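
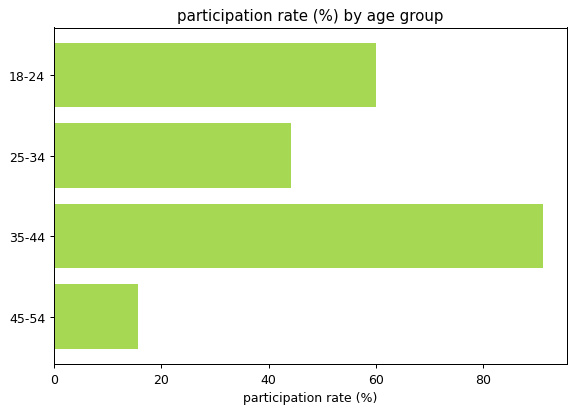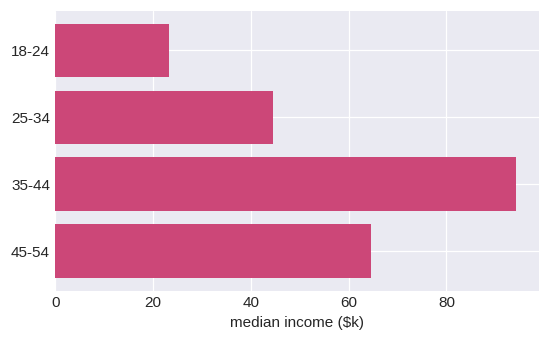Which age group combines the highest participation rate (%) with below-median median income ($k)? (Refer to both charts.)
18-24

Chart 2 median median income ($k) ≈ 50; below-median age groups: 18-24, 25-34. Among those, 18-24 has the highest participation rate (%) (≈ 60).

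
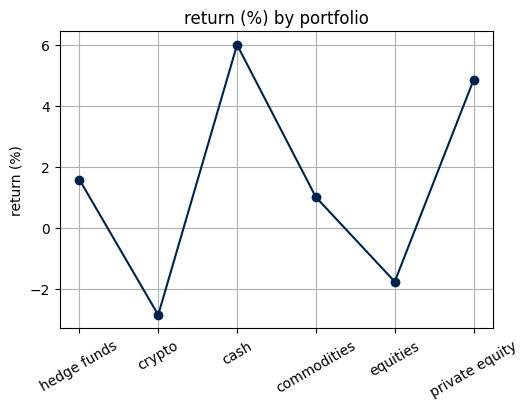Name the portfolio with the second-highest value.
private equity

Top 3: cash ≈ 6, private equity ≈ 5, hedge funds ≈ 2.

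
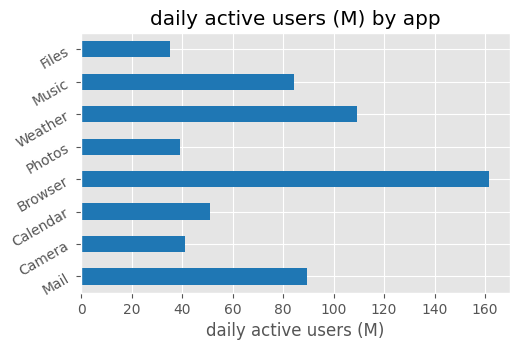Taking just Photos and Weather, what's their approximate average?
(40 + 100) / 2 ≈ 70.

≈ 70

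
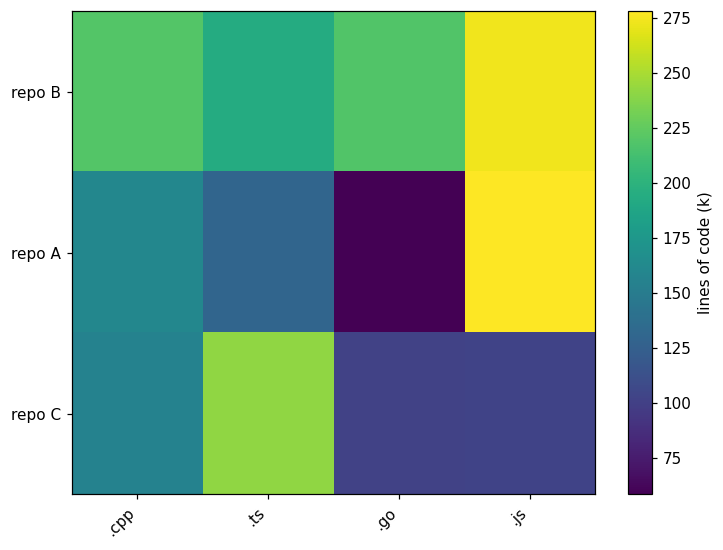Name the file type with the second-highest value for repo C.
Top 3 for repo C: .ts ≈ 240, .cpp ≈ 160, .js ≈ 100.

.cpp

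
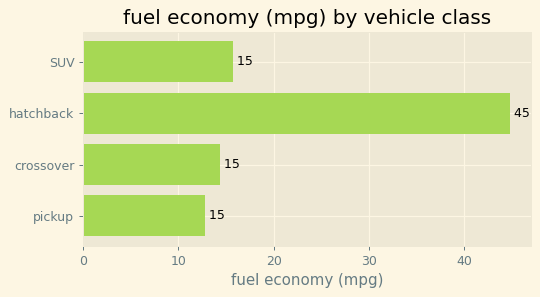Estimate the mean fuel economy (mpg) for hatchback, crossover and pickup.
(45 + 15 + 15) / 3 ≈ 25.

≈ 25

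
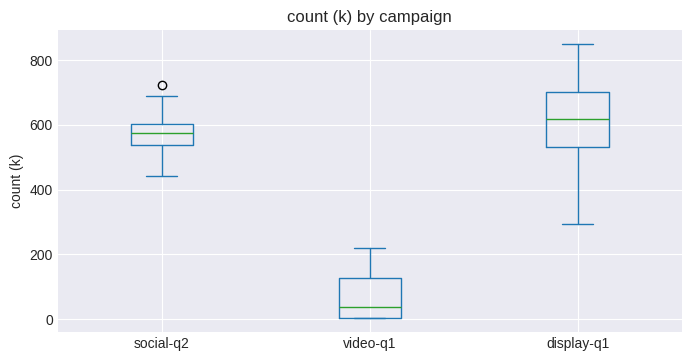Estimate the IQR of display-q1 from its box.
Q3 ≈ 700, Q1 ≈ 550; IQR ≈ 150.

≈ 150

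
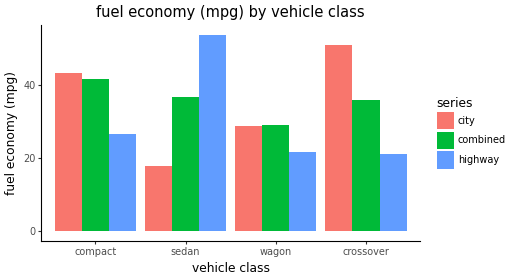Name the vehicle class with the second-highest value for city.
compact

Top 3 for city: crossover ≈ 50, compact ≈ 45, wagon ≈ 30.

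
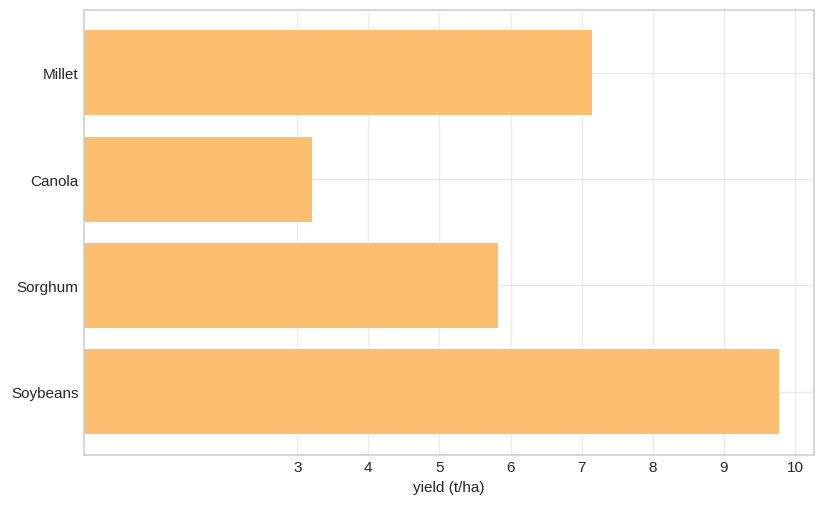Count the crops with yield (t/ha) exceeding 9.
Above 9: Soybeans.

1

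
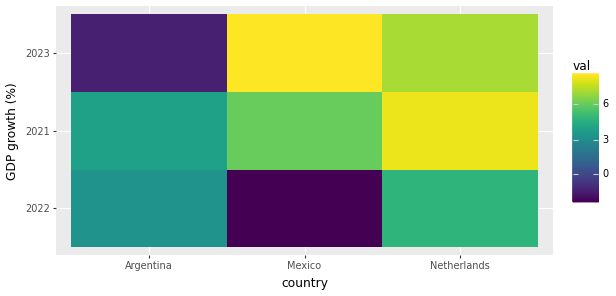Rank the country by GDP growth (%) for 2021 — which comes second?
Mexico

Top 3 for 2021: Netherlands ≈ 8, Mexico ≈ 6, Argentina ≈ 4.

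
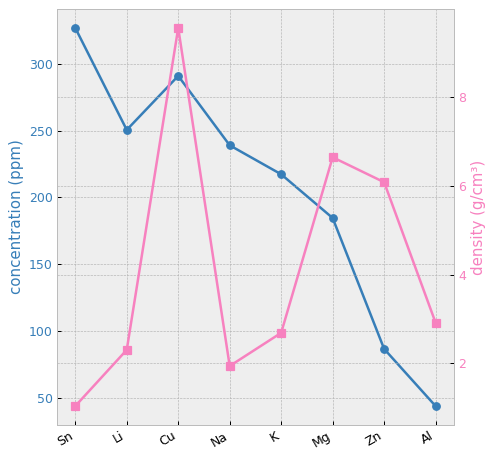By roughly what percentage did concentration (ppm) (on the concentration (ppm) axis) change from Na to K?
Na ≈ 250, K ≈ 225; (225 − 250) / 250 ≈ -10%.

≈ -10%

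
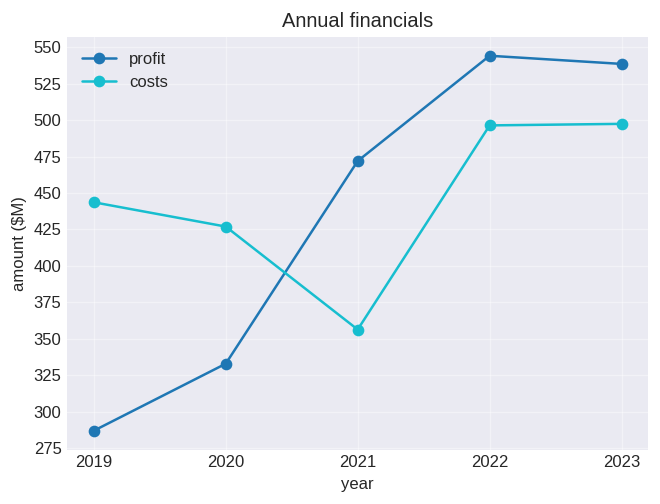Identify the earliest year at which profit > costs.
2021

2020: profit ≈ 325 vs costs ≈ 425 (not yet); 2021: profit ≈ 475 vs costs ≈ 350 (first crossover).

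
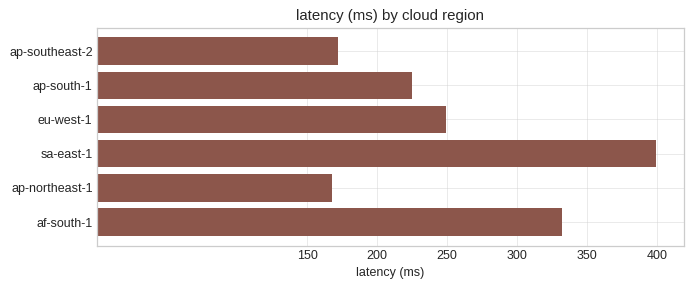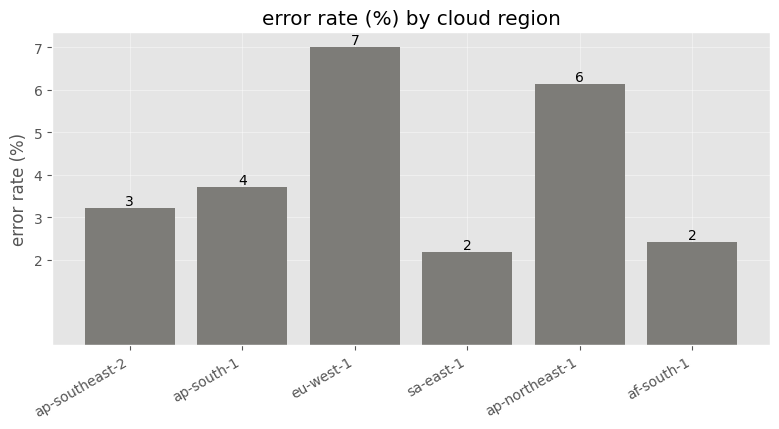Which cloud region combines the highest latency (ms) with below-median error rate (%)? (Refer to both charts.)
sa-east-1

Chart 2 median error rate (%) ≈ 3; below-median cloud regions: ap-southeast-2, sa-east-1, af-south-1. Among those, sa-east-1 has the highest latency (ms) (≈ 400).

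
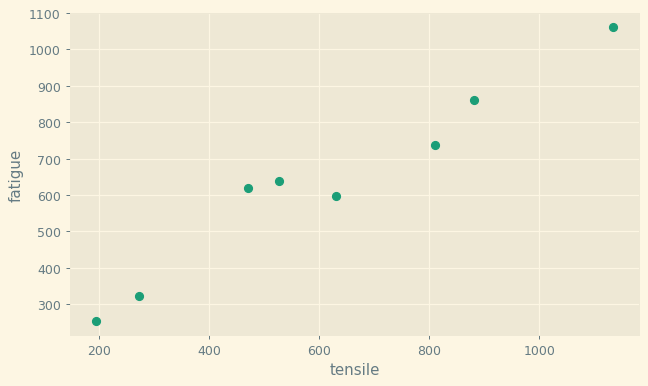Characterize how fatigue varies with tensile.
Points are positively correlated; strong (|r| ≈ 1.0).

positive, strong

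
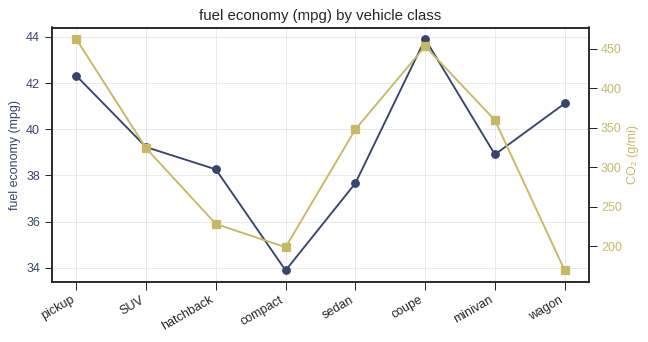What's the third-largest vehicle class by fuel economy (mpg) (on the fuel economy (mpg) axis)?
wagon

Top 4 (on the fuel economy (mpg) axis): coupe ≈ 44, pickup ≈ 42, wagon ≈ 41, SUV ≈ 39.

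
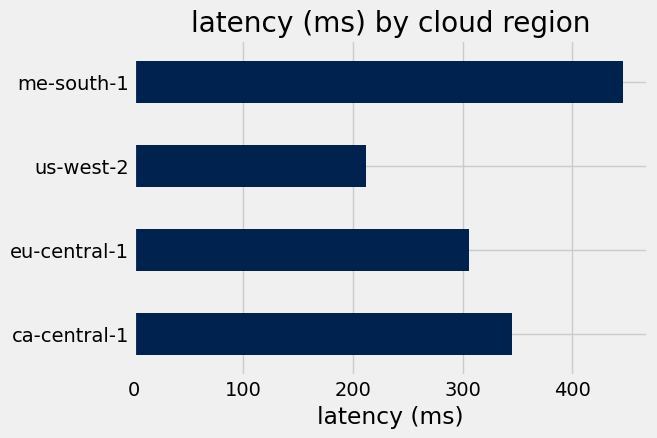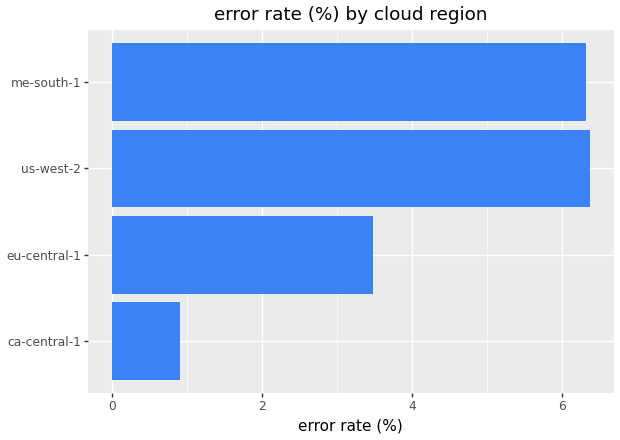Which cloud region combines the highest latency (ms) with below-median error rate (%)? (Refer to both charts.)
Chart 2 median error rate (%) ≈ 5; below-median cloud regions: ca-central-1, eu-central-1. Among those, ca-central-1 has the highest latency (ms) (≈ 350).

ca-central-1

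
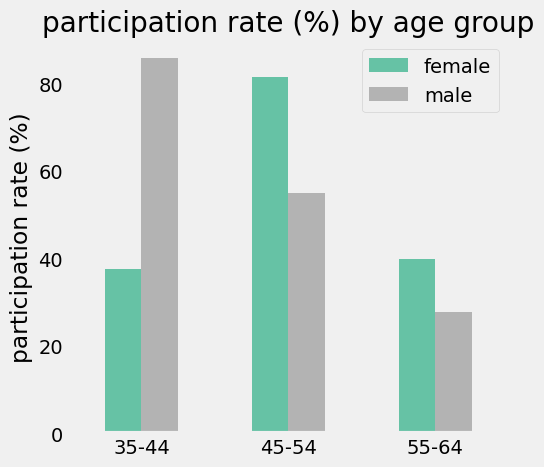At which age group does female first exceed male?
35-44: female ≈ 40 vs male ≈ 90 (not yet); 45-54: female ≈ 80 vs male ≈ 50 (first crossover).

45-54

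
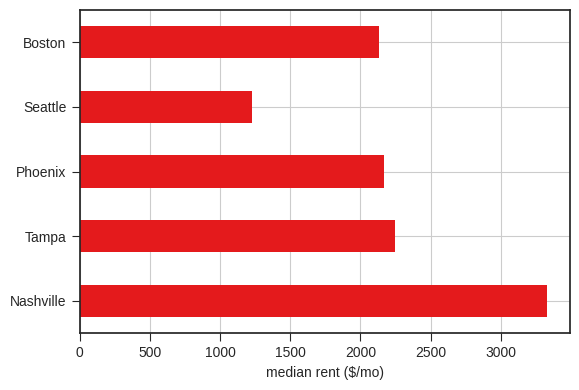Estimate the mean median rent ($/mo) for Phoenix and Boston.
≈ 2000

(2000 + 2000) / 2 ≈ 2000.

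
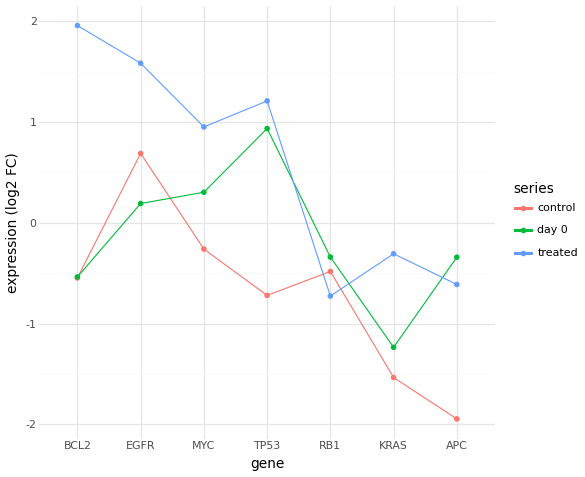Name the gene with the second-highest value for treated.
EGFR

Top 3 for treated: BCL2 ≈ 2.0, EGFR ≈ 1.5, TP53 ≈ 1.0.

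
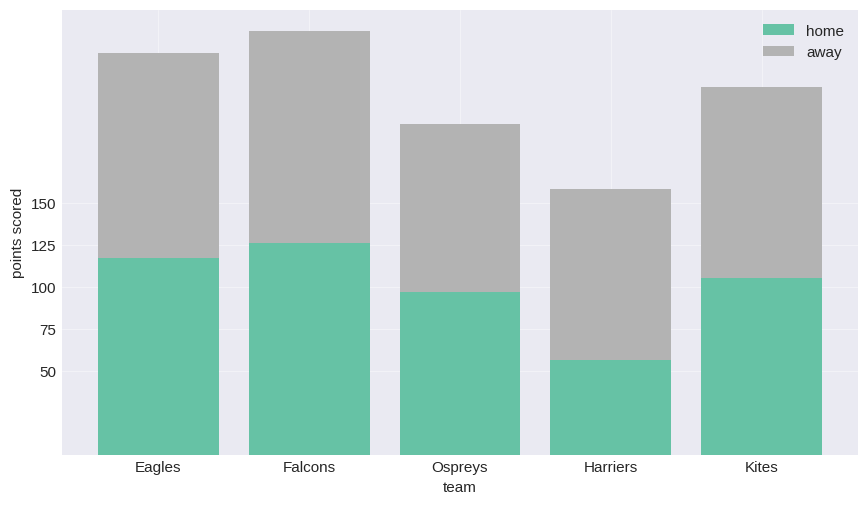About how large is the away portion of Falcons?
≈ 125

away top ≈ 250, bottom ≈ 125; segment ≈ 125.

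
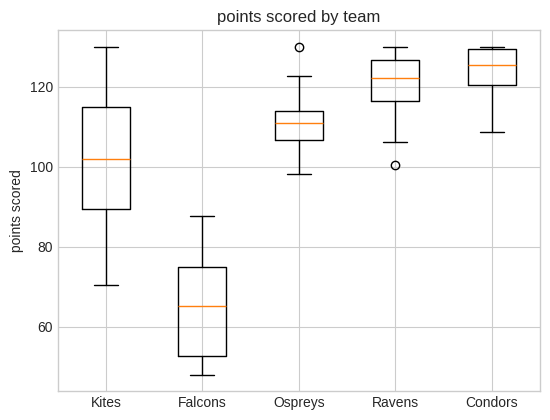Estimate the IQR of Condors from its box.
Q3 ≈ 130, Q1 ≈ 120; IQR ≈ 10.

≈ 10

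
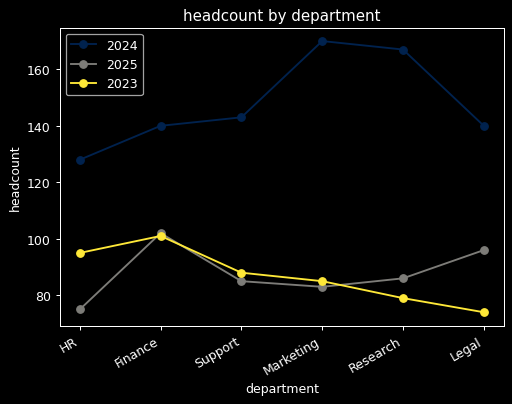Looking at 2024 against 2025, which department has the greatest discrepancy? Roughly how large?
Marketing, ≈ 90

Marketing: 2024 ≈ 170, 2025 ≈ 80 → gap ≈ 90. Next-largest (Research) is only ≈ 80.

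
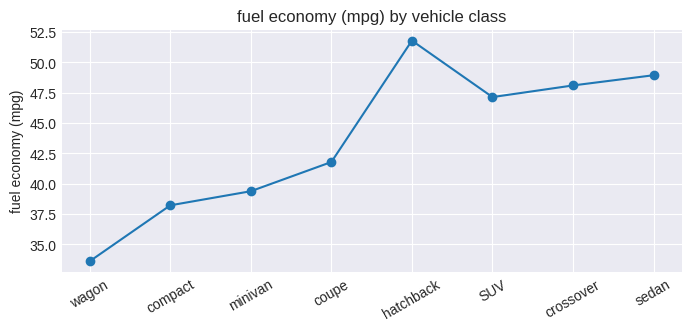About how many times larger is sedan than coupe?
≈ 1.14×

sedan ≈ 48, coupe ≈ 42; 48/42 ≈ 1.14.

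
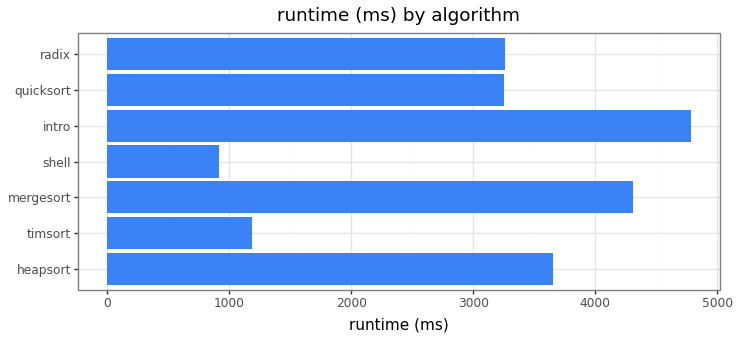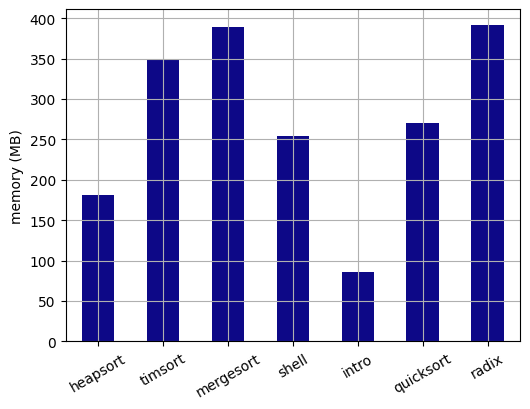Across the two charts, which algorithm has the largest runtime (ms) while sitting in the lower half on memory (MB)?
Chart 2 median memory (MB) ≈ 250; below-median algorithms: heapsort, shell, intro. Among those, intro has the highest runtime (ms) (≈ 5000).

intro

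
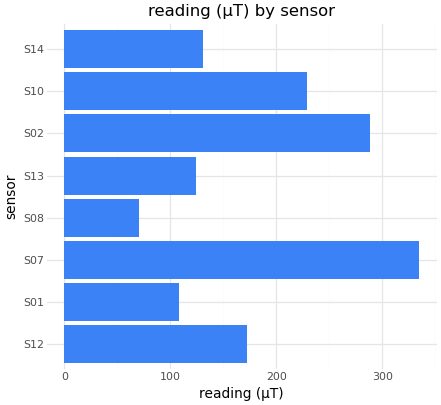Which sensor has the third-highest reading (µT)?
Top 4: S07 ≈ 350, S02 ≈ 300, S10 ≈ 250, S12 ≈ 150.

S10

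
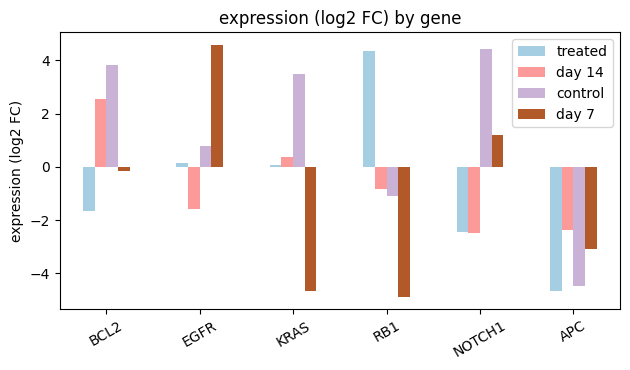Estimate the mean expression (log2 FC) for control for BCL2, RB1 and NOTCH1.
(4 + -1 + 4) / 3 ≈ 2.

≈ 2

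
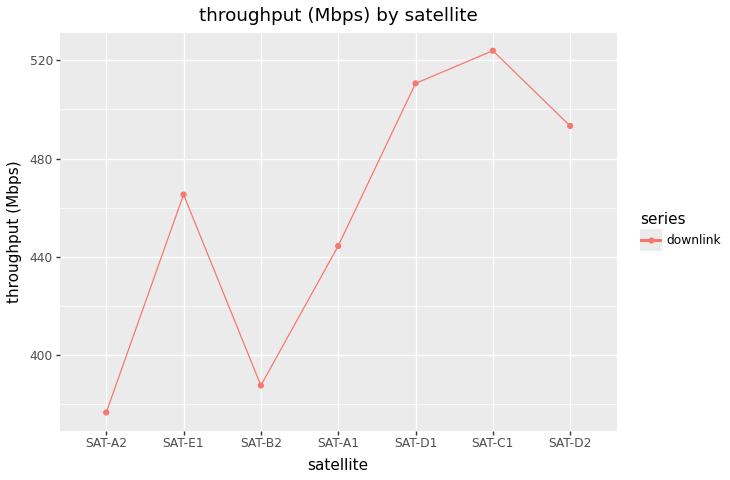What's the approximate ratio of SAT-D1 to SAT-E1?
SAT-D1 ≈ 520, SAT-E1 ≈ 460; 520/460 ≈ 1.13.

≈ 1.13×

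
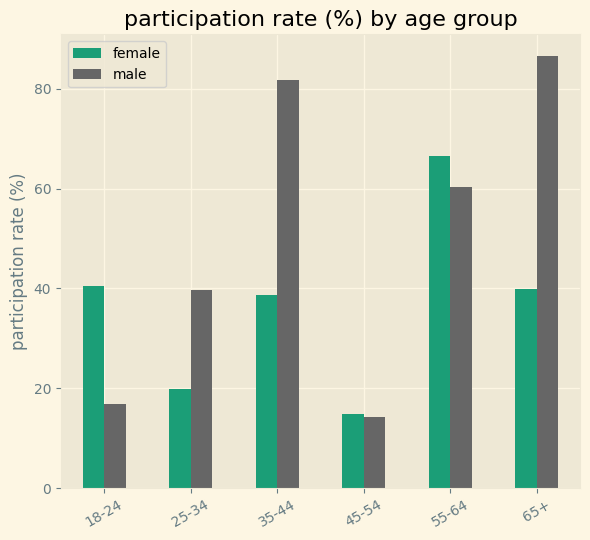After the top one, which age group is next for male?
35-44

Top 3 for male: 65+ ≈ 90, 35-44 ≈ 80, 55-64 ≈ 60.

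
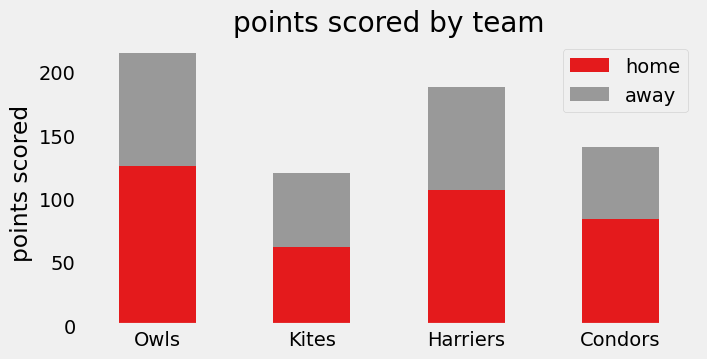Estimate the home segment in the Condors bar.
home top ≈ 80, bottom ≈ 0; segment ≈ 80.

≈ 80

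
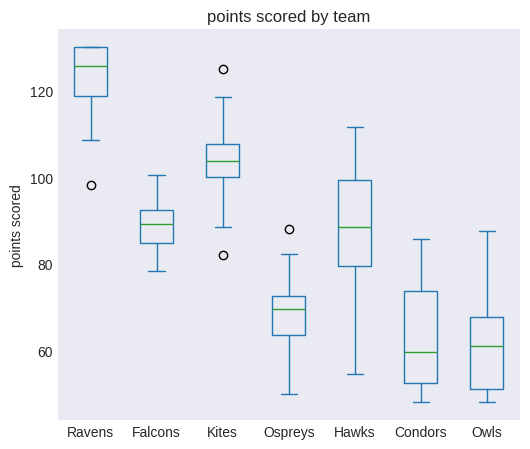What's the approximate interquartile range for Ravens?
Q3 ≈ 130, Q1 ≈ 120; IQR ≈ 10.

≈ 10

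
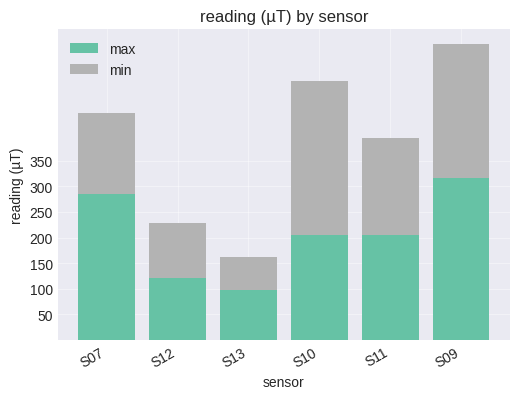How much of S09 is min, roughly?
≈ 300

min top ≈ 600, bottom ≈ 300; segment ≈ 300.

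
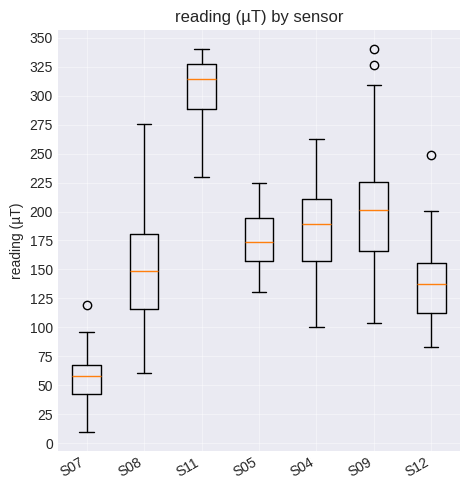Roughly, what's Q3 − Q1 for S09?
≈ 50

Q3 ≈ 225, Q1 ≈ 175; IQR ≈ 50.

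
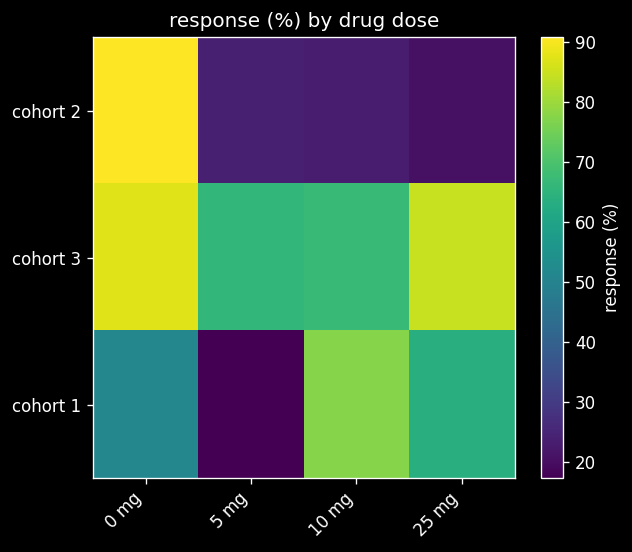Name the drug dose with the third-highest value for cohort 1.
Top 4 for cohort 1: 10 mg ≈ 80, 25 mg ≈ 60, 0 mg ≈ 50, 5 mg ≈ 20.

0 mg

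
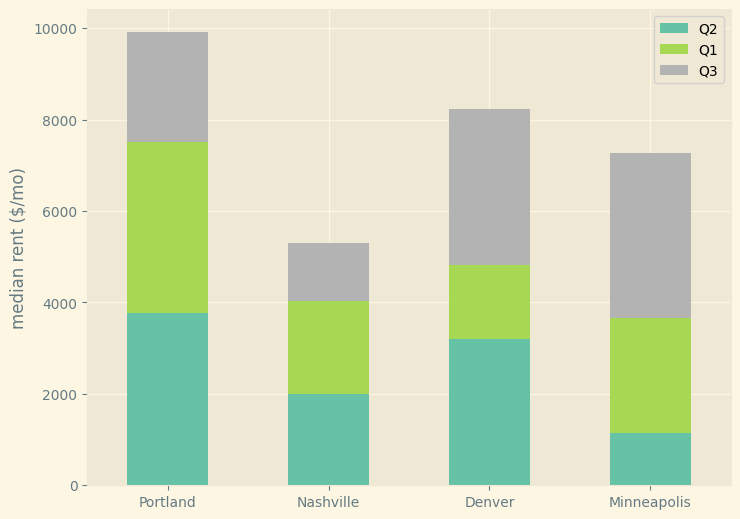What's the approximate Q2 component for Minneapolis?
Q2 top ≈ 1000, bottom ≈ 0; segment ≈ 1000.

≈ 1000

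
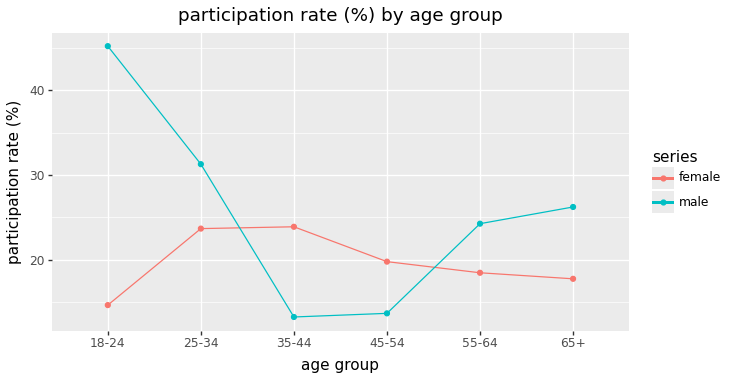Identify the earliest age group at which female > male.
35-44

25-34: female ≈ 25 vs male ≈ 30 (not yet); 35-44: female ≈ 25 vs male ≈ 15 (first crossover).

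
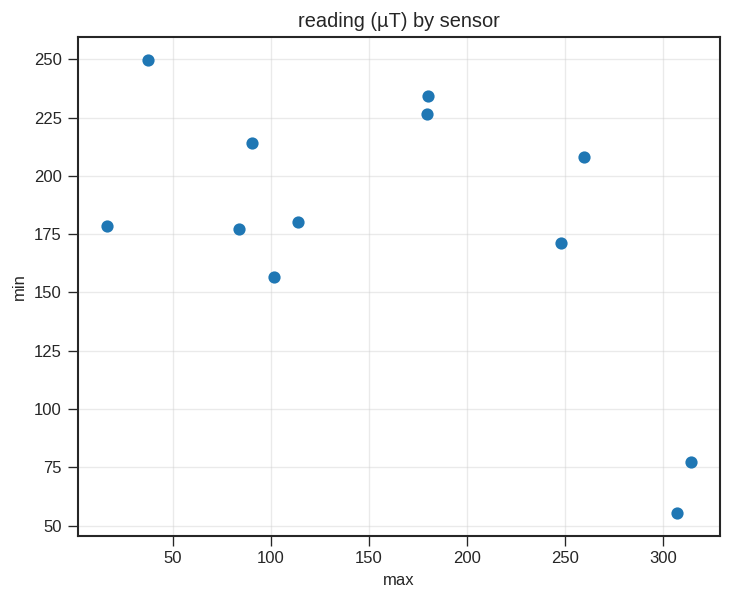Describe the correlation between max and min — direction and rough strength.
negative, moderate

Points are negatively correlated; moderate (|r| ≈ 0.6).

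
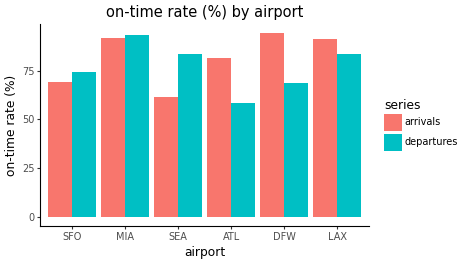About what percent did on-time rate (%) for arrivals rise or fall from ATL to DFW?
≈ +12.5%

ATL ≈ 80, DFW ≈ 90; (90 − 80) / 80 ≈ +12.5%.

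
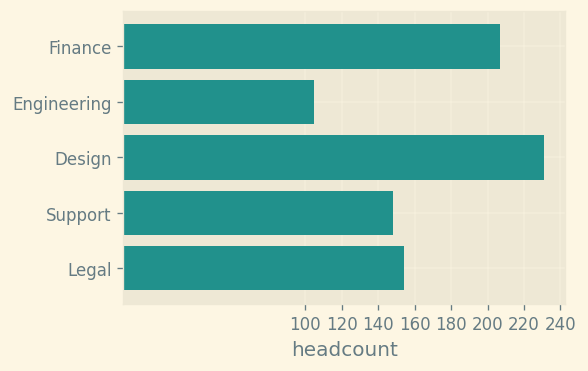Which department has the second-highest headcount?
Top 3: Design ≈ 240, Finance ≈ 200, Legal ≈ 160.

Finance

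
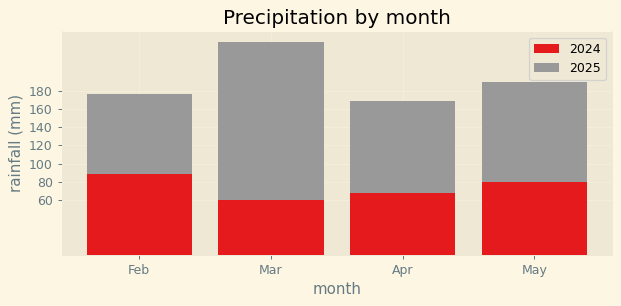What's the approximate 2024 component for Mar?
2024 top ≈ 60, bottom ≈ 0; segment ≈ 60.

≈ 60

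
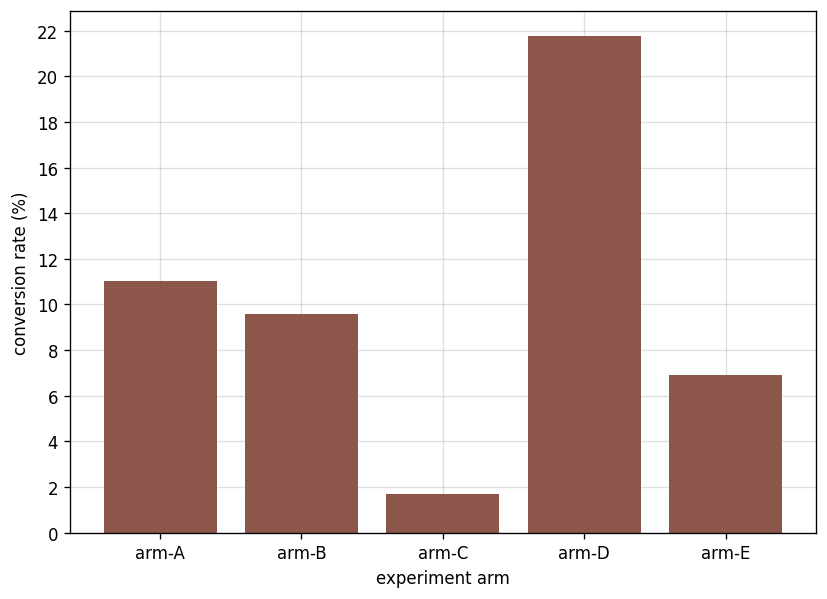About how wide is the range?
Max arm-D ≈ 22, min arm-C ≈ 2; range ≈ 20.

≈ 20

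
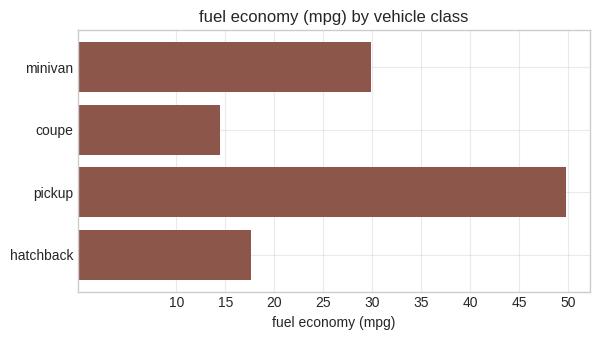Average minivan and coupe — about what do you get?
(30 + 15) / 2 ≈ 22.

≈ 22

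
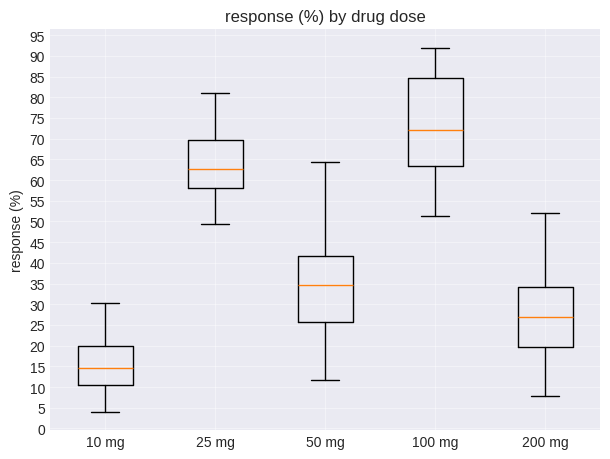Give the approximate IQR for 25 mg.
≈ 10

Q3 ≈ 70, Q1 ≈ 60; IQR ≈ 10.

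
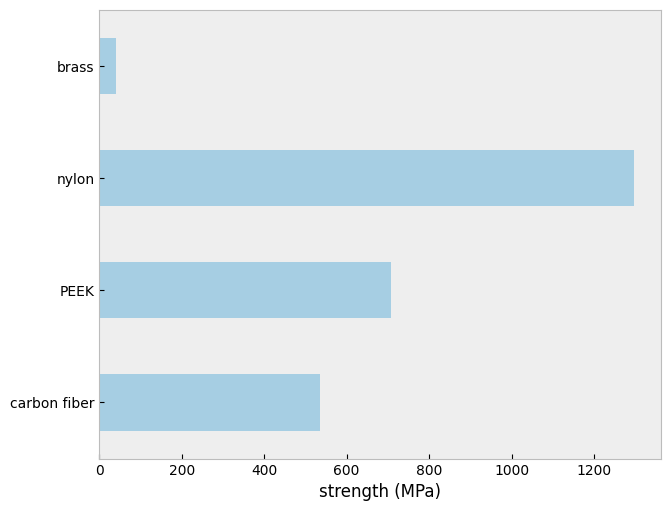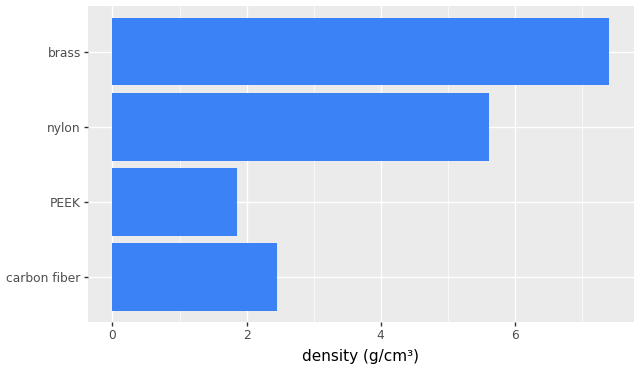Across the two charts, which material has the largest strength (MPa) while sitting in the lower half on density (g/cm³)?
PEEK

Chart 2 median density (g/cm³) ≈ 4; below-median materials: carbon fiber, PEEK. Among those, PEEK has the highest strength (MPa) (≈ 800).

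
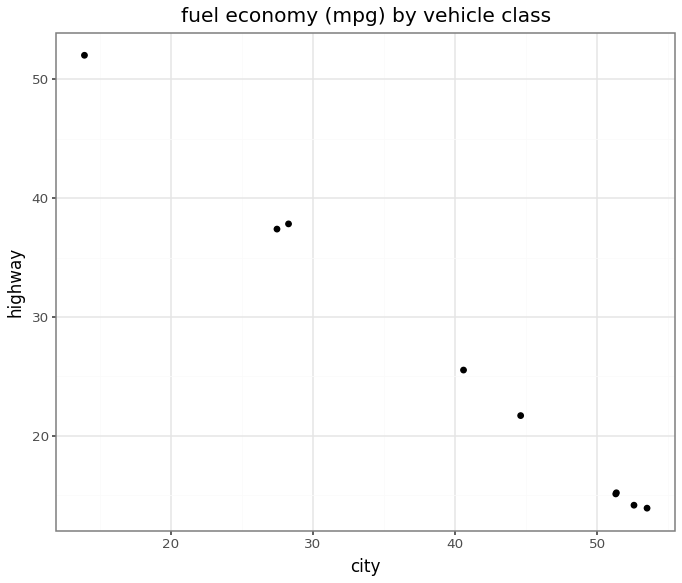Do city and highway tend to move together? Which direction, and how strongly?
Points are negatively correlated; strong (|r| ≈ 1.0).

negative, strong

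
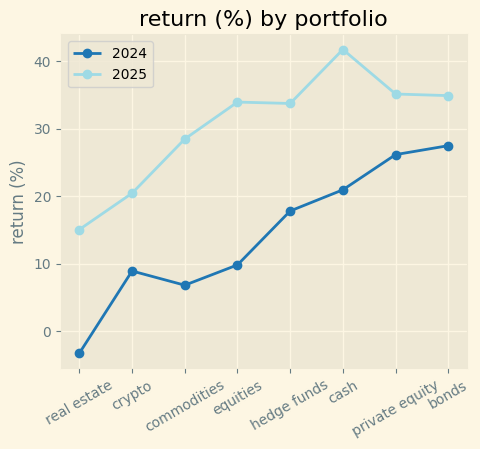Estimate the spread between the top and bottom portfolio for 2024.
≈ 35

Max bonds ≈ 30, min real estate ≈ -5; range ≈ 35.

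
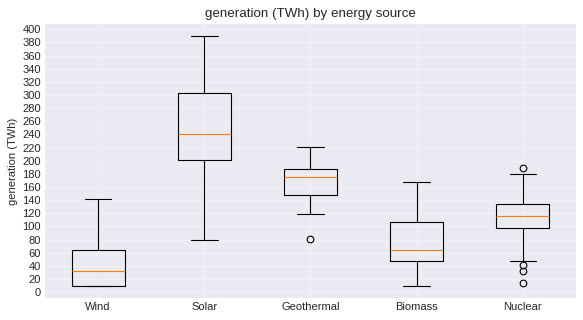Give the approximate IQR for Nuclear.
≈ 40

Q3 ≈ 140, Q1 ≈ 100; IQR ≈ 40.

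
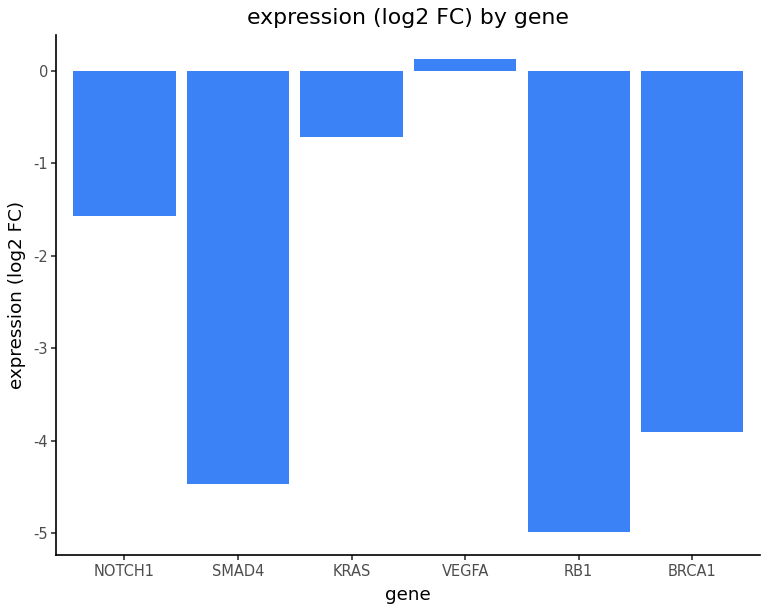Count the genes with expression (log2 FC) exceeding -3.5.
Above -3.5: NOTCH1, KRAS, VEGFA.

3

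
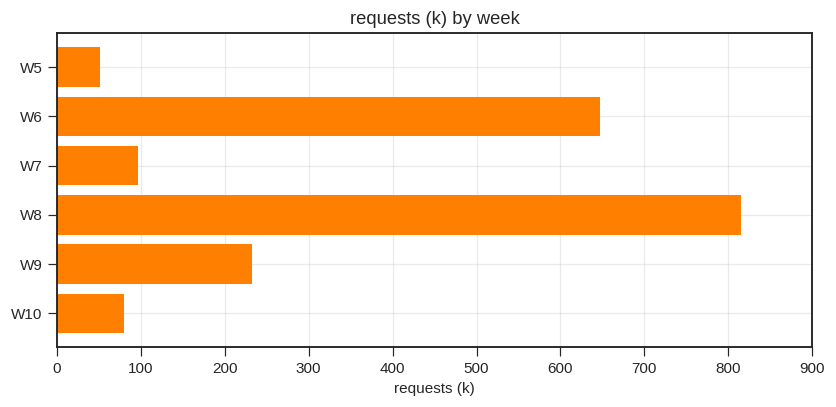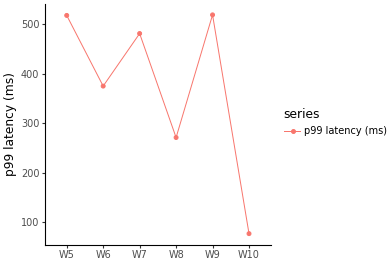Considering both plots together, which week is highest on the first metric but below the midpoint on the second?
W8

Chart 2 median p99 latency (ms) ≈ 450; below-median weeks: W6, W8, W10. Among those, W8 has the highest requests (k) (≈ 800).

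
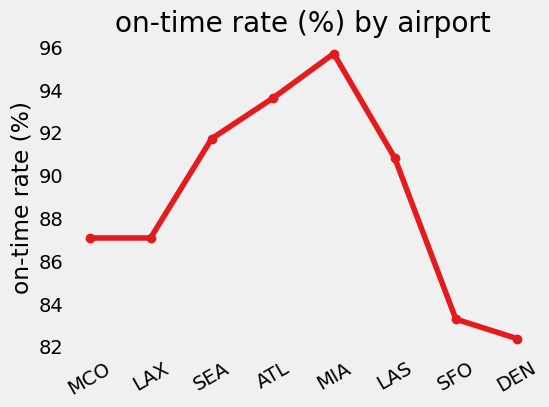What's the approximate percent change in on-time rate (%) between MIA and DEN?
≈ -14.6%

MIA ≈ 96, DEN ≈ 82; (82 − 96) / 96 ≈ -14.6%.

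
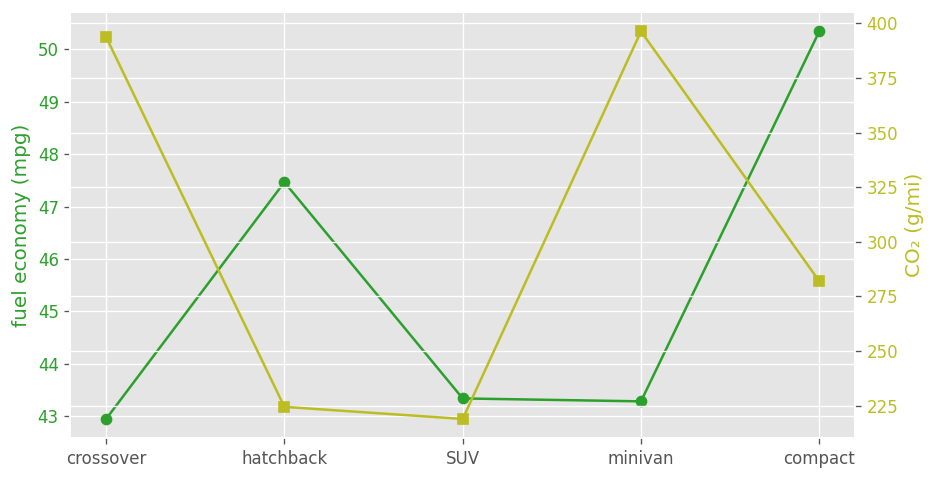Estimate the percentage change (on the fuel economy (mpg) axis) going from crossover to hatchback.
≈ +9.3%

crossover ≈ 43, hatchback ≈ 47; (47 − 43) / 43 ≈ +9.3%.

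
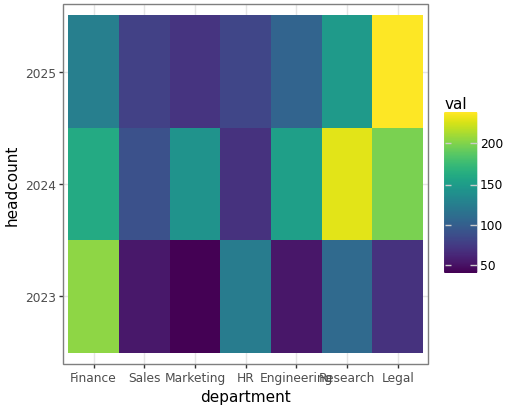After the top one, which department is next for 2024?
Legal

Top 3 for 2024: Research ≈ 240, Legal ≈ 200, Finance ≈ 160.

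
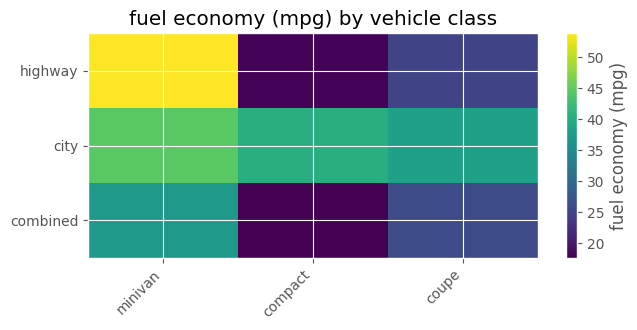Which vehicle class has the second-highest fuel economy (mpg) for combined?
coupe

Top 3 for combined: minivan ≈ 35, coupe ≈ 25, compact ≈ 20.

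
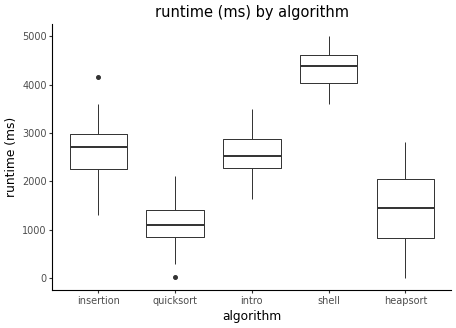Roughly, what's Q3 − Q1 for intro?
Q3 ≈ 3000, Q1 ≈ 2500; IQR ≈ 500.

≈ 500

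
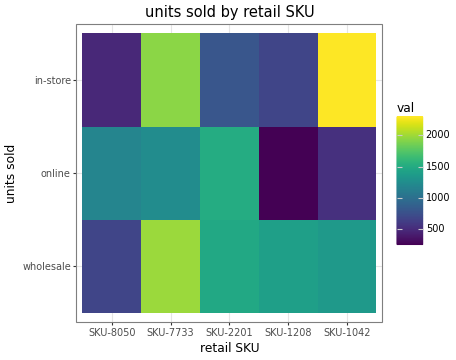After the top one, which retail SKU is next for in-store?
Top 3 for in-store: SKU-1042 ≈ 2200, SKU-7733 ≈ 2000, SKU-2201 ≈ 800.

SKU-7733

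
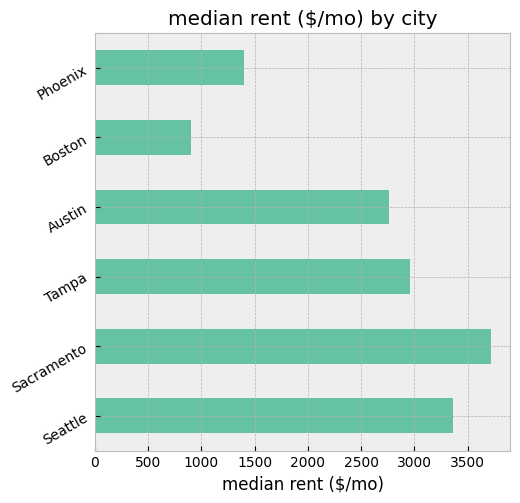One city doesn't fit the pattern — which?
Boston

Boston ≈ 1000; the rest sit between ≈ 1500 and ≈ 3500.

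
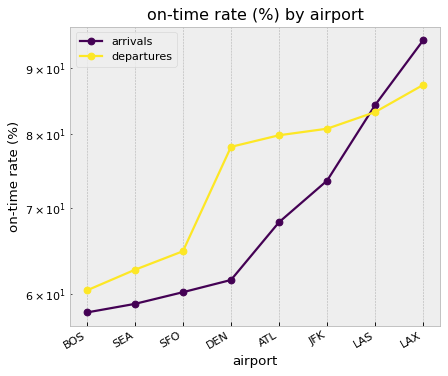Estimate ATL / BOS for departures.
ATL ≈ 80, BOS ≈ 60; 80/60 ≈ 1.33.

≈ 1.33×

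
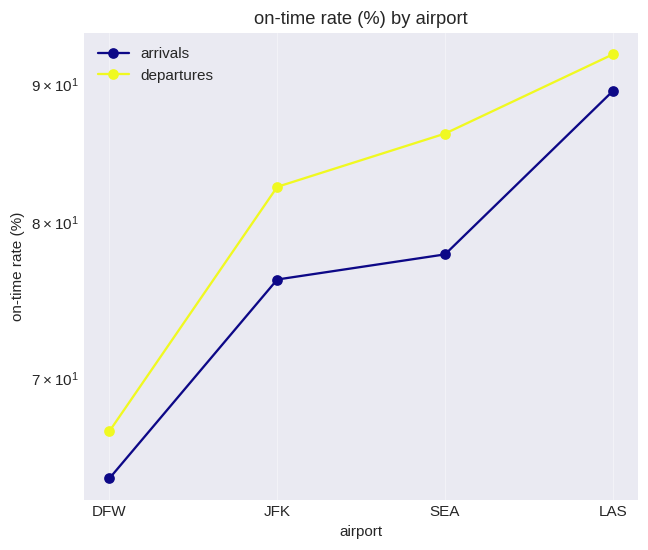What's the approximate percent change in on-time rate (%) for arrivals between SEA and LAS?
≈ +12.5%

SEA ≈ 80, LAS ≈ 90; (90 − 80) / 80 ≈ +12.5%.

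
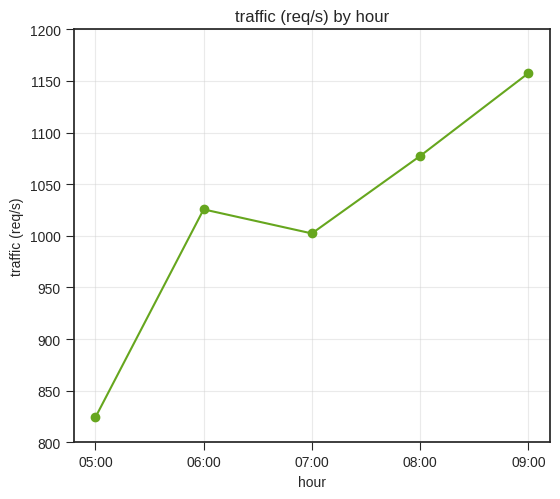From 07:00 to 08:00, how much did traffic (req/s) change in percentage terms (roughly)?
07:00 ≈ 1000, 08:00 ≈ 1100; (1100 − 1000) / 1000 ≈ +10%.

≈ +10%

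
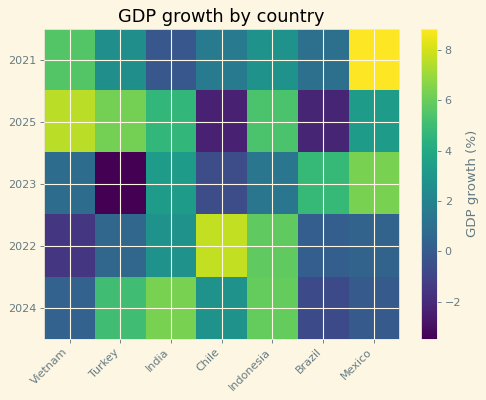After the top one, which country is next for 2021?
Top 3 for 2021: Mexico ≈ 8, Vietnam ≈ 6, Indonesia ≈ 2.

Vietnam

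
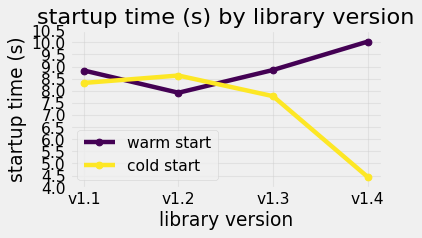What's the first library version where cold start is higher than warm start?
v1.1: cold start ≈ 8.5 vs warm start ≈ 9.0 (not yet); v1.2: cold start ≈ 8.5 vs warm start ≈ 8.0 (first crossover).

v1.2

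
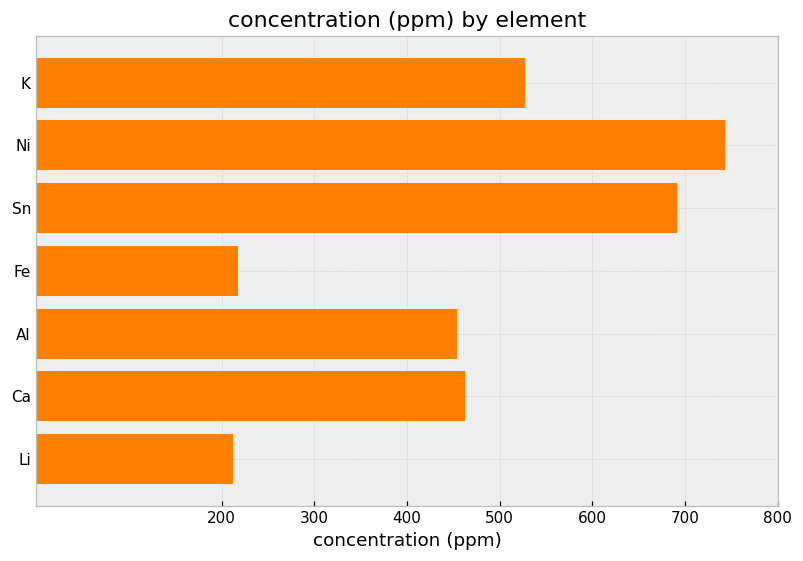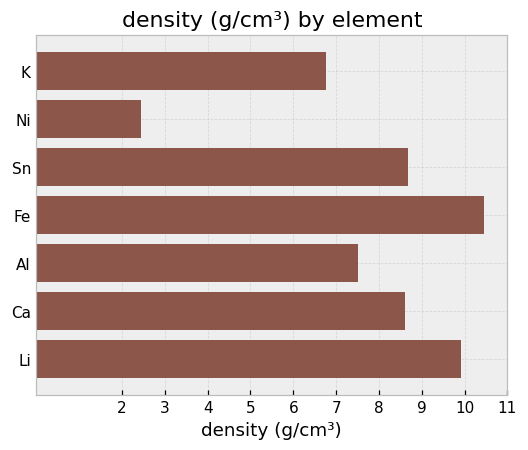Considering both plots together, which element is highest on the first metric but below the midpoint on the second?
Ni

Chart 2 median density (g/cm³) ≈ 9; below-median elements: K, Ni, Al. Among those, Ni has the highest concentration (ppm) (≈ 700).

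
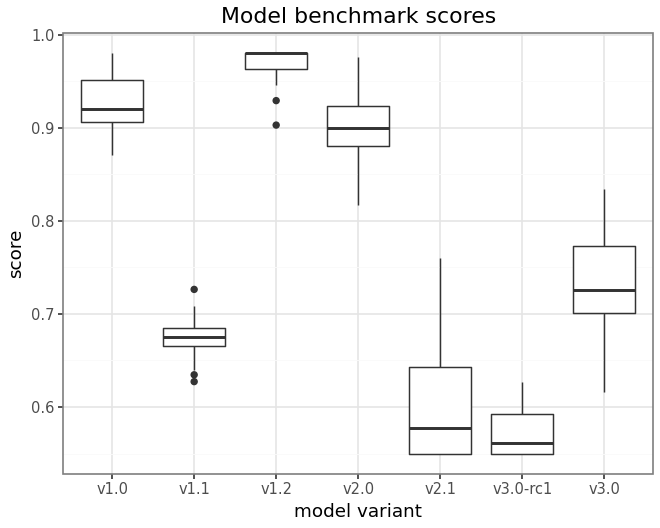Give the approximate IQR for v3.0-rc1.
Q3 ≈ 0.60, Q1 ≈ 0.55; IQR ≈ 0.05.

≈ 0.05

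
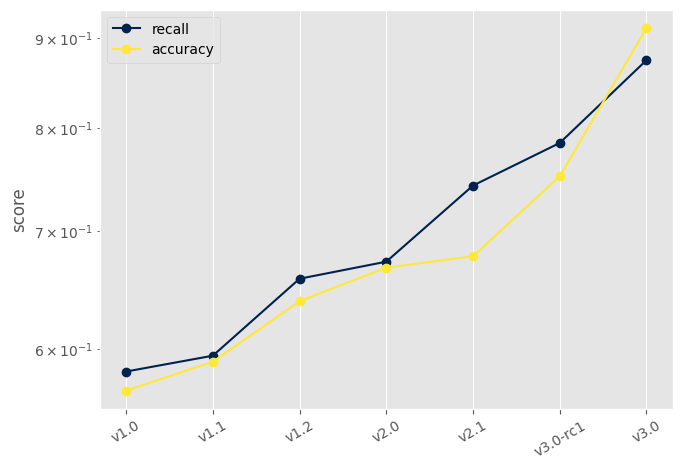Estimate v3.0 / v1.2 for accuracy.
v3.0 ≈ 0.90, v1.2 ≈ 0.65; 0.90/0.65 ≈ 1.38.

≈ 1.38×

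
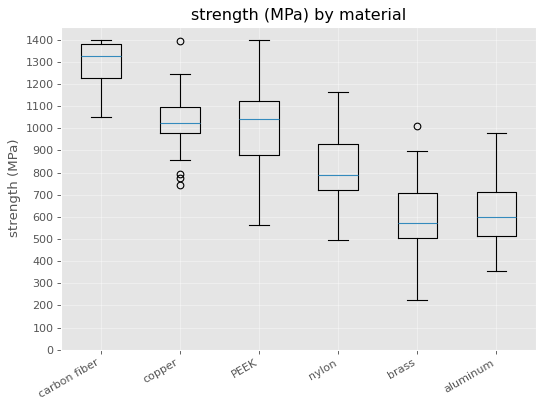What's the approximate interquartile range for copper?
Q3 ≈ 1100, Q1 ≈ 1000; IQR ≈ 100.

≈ 100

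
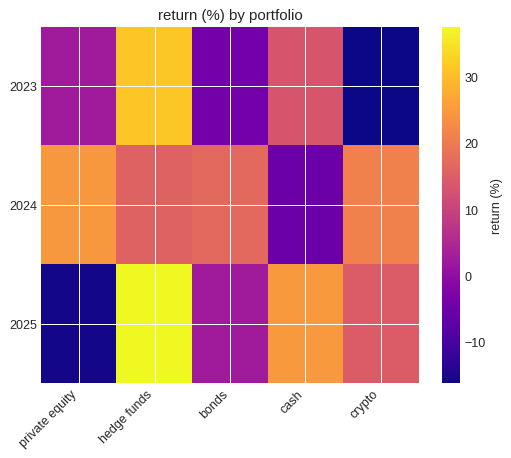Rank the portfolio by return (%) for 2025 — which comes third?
crypto

Top 4 for 2025: hedge funds ≈ 40, cash ≈ 25, crypto ≈ 15, bonds ≈ 5.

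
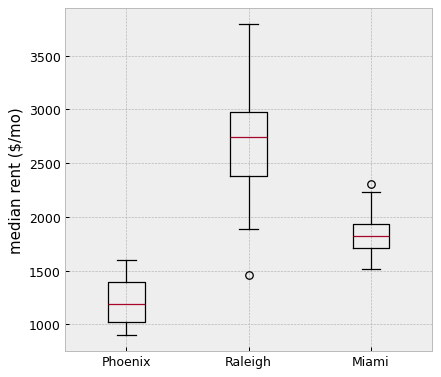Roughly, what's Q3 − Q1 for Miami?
≈ 200

Q3 ≈ 2000, Q1 ≈ 1800; IQR ≈ 200.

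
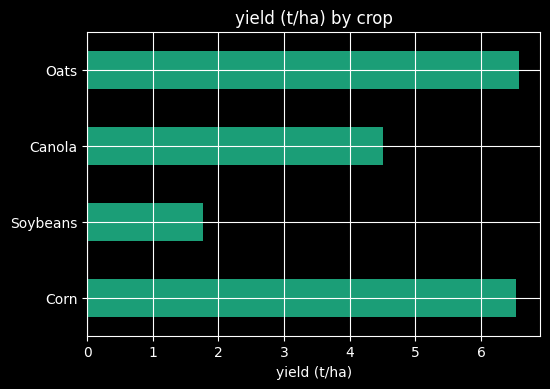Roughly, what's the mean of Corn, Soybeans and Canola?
≈ 5

(7 + 2 + 5) / 3 ≈ 5.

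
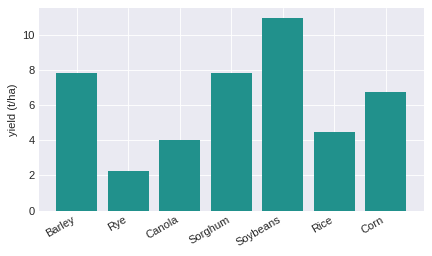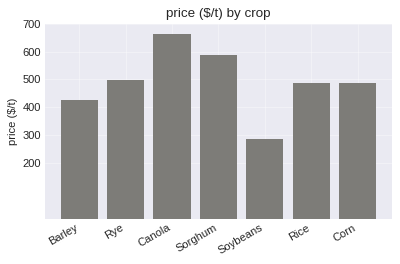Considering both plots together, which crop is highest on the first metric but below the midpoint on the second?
Chart 2 median price ($/t) ≈ 500; below-median crops: Barley, Soybeans, Rice. Among those, Soybeans has the highest yield (t/ha) (≈ 10).

Soybeans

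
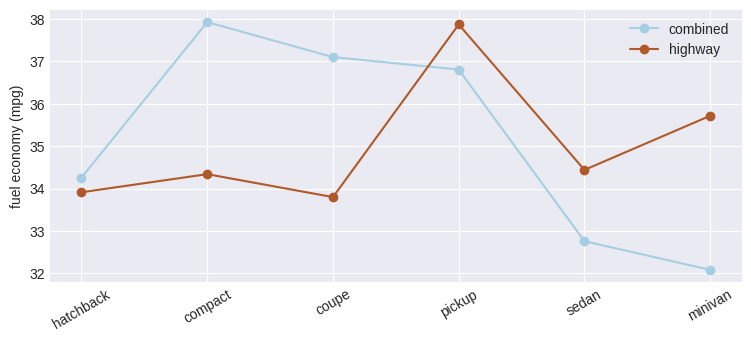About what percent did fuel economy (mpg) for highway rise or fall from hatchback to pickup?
≈ +11.8%

hatchback ≈ 34.0, pickup ≈ 38.0; (38.0 − 34.0) / 34.0 ≈ +11.8%.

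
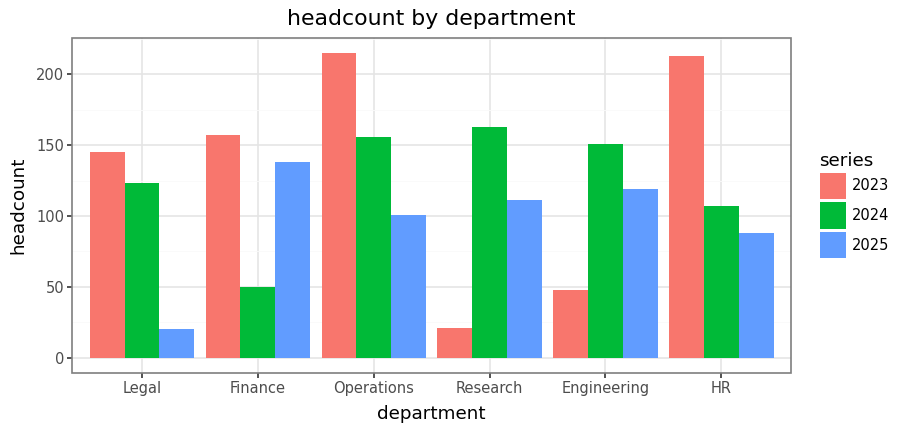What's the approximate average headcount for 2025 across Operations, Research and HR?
(100 + 120 + 80) / 3 ≈ 100.

≈ 100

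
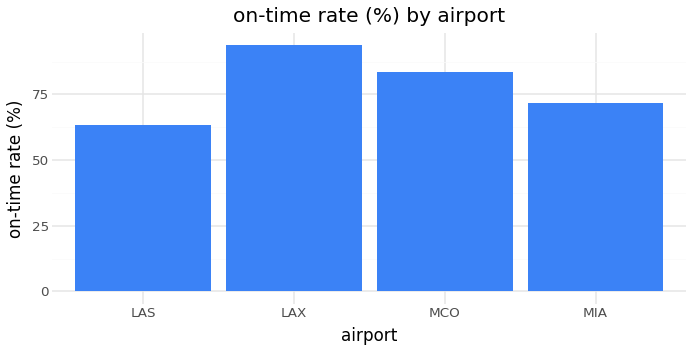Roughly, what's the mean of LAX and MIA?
(90 + 70) / 2 ≈ 80.

≈ 80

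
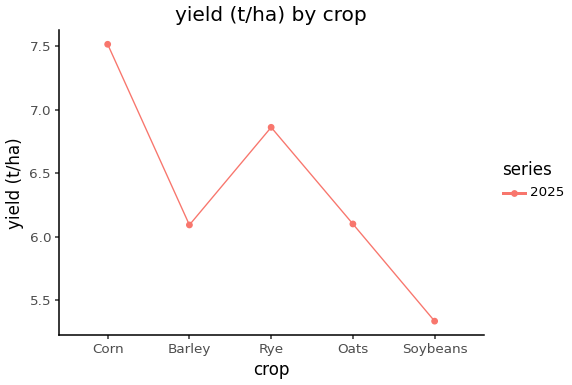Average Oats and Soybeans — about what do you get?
(6.2 + 5.4) / 2 ≈ 5.8.

≈ 5.8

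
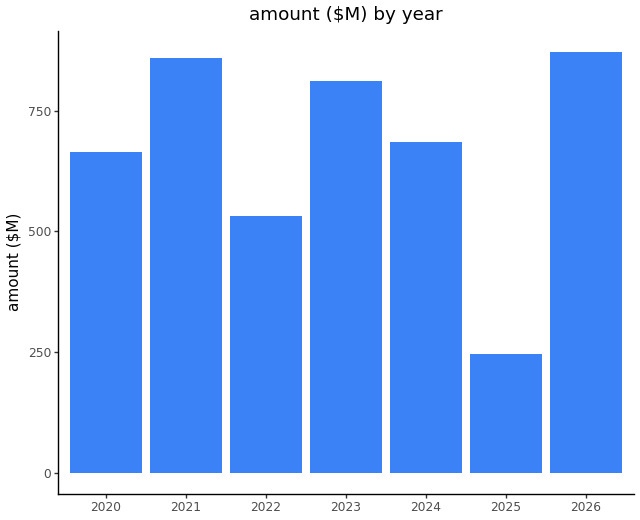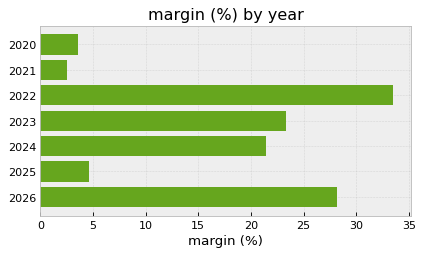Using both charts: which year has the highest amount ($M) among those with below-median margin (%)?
2021

Chart 2 median margin (%) ≈ 20; below-median years: 2020, 2021, 2025. Among those, 2021 has the highest amount ($M) (≈ 900).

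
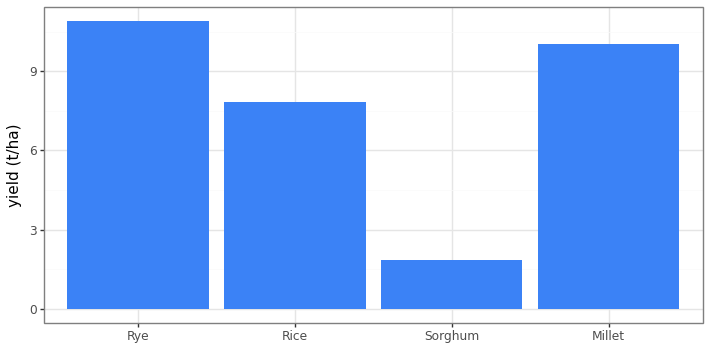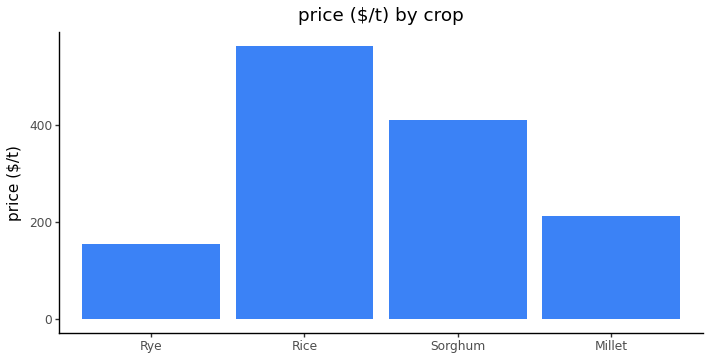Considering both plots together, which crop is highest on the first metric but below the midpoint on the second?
Chart 2 median price ($/t) ≈ 300; below-median crops: Rye, Millet. Among those, Rye has the highest yield (t/ha) (≈ 11).

Rye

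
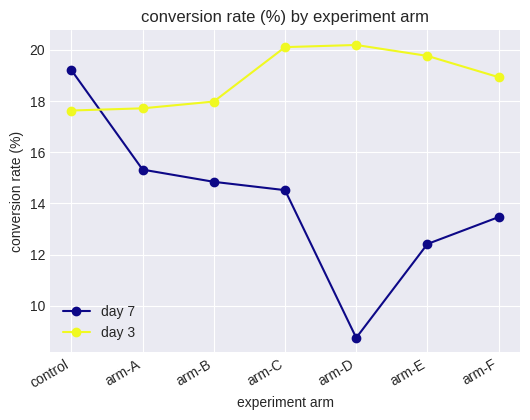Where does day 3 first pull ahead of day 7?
arm-A

control: day 3 ≈ 18 vs day 7 ≈ 19 (not yet); arm-A: day 3 ≈ 18 vs day 7 ≈ 15 (first crossover).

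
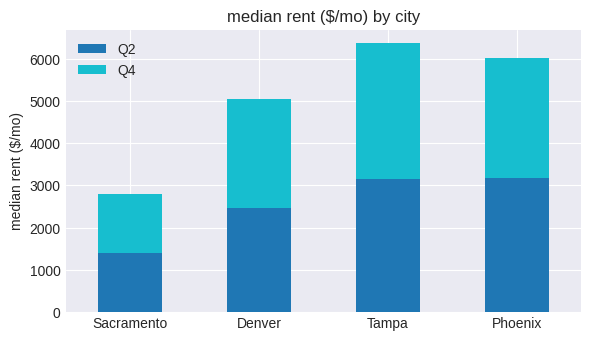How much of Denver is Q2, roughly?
≈ 2000

Q2 top ≈ 2000, bottom ≈ 0; segment ≈ 2000.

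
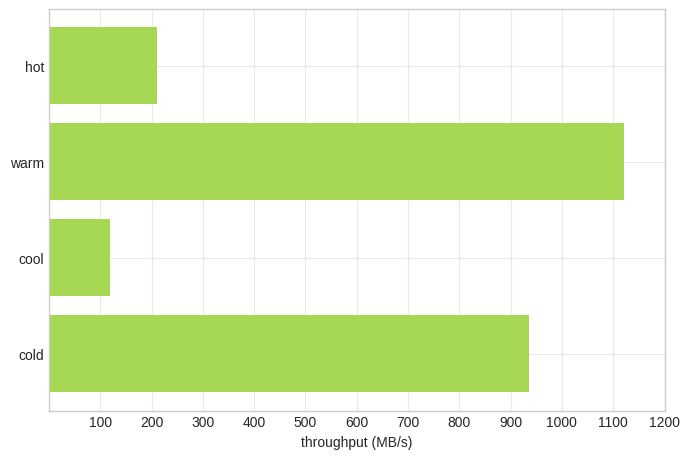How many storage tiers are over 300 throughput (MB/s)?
Above 300: warm, cold.

2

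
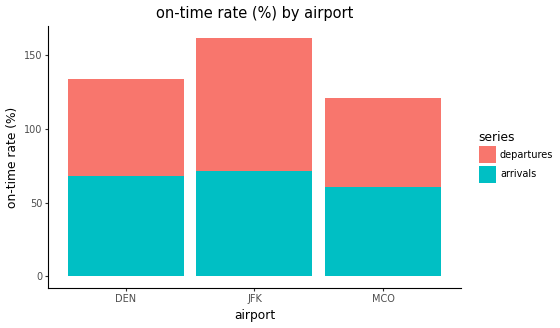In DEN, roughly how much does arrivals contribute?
arrivals top ≈ 60, bottom ≈ 0; segment ≈ 60.

≈ 60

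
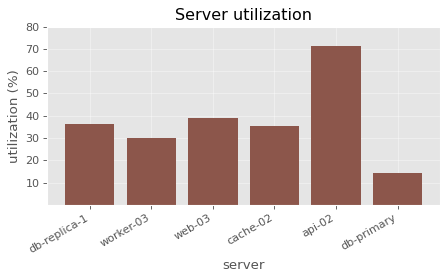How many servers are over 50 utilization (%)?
Above 50: api-02.

1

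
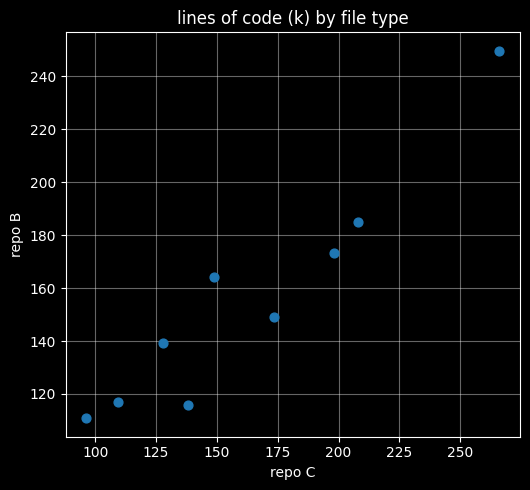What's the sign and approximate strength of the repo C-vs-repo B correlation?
Points are positively correlated; strong (|r| ≈ 0.9).

positive, strong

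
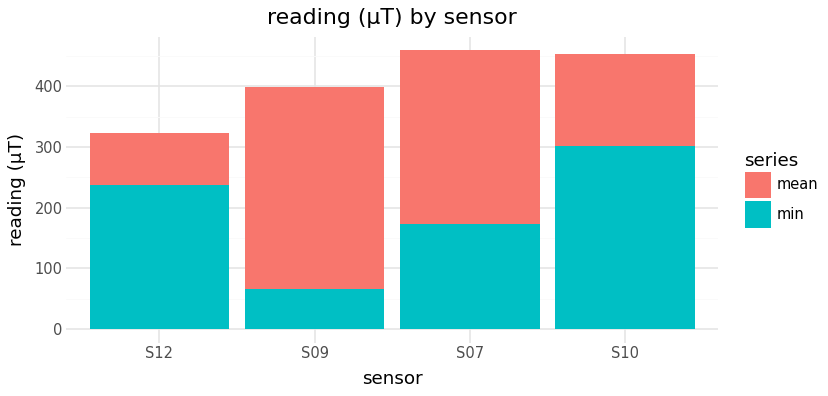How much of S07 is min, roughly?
≈ 150

min top ≈ 150, bottom ≈ 0; segment ≈ 150.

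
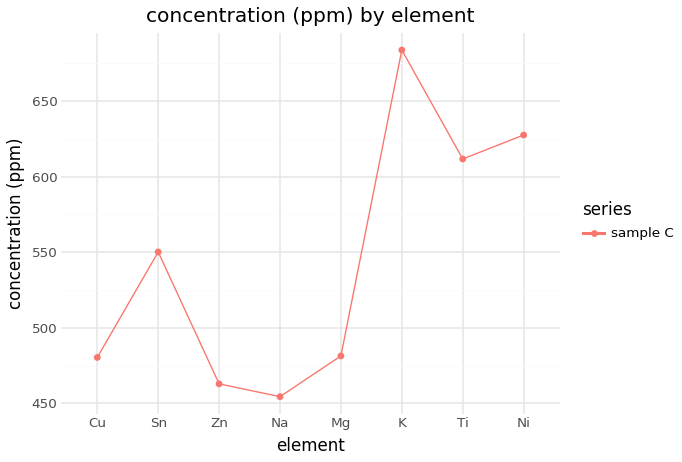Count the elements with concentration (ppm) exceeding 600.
3

Above 600: K, Ti, Ni.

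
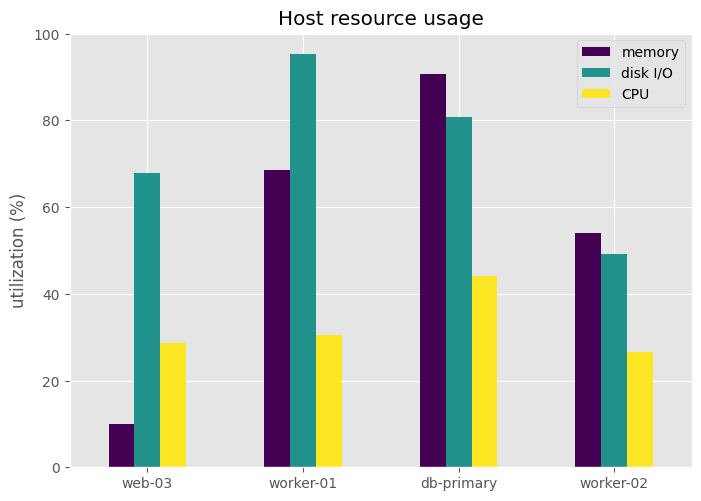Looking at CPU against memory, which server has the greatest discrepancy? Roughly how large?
db-primary, ≈ 50 %

db-primary: CPU ≈ 40, memory ≈ 90 → gap ≈ 50. Next-largest (worker-01) is only ≈ 40.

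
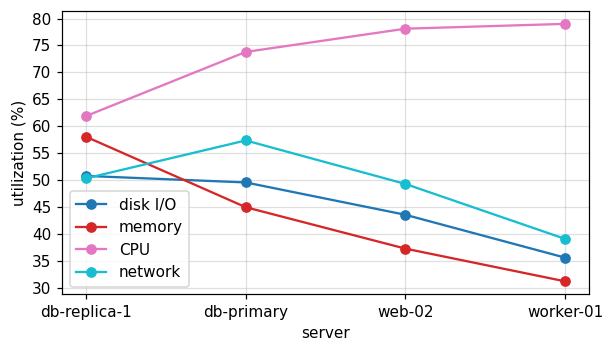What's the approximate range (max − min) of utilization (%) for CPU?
≈ 20

Max worker-01 ≈ 80, min db-replica-1 ≈ 60; range ≈ 20.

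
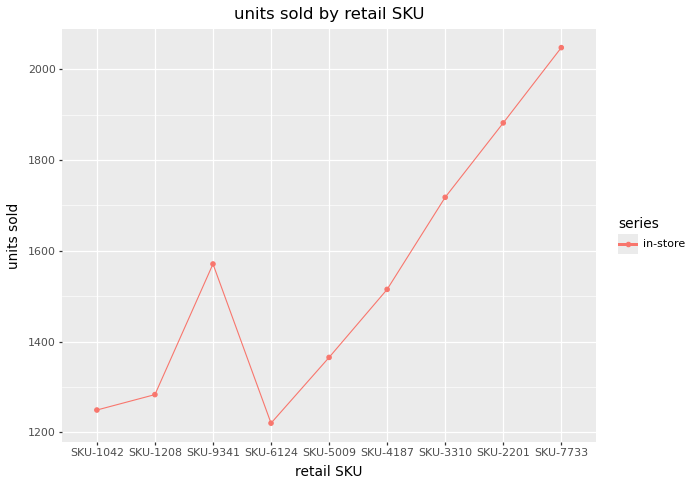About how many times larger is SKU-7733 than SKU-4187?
SKU-7733 ≈ 2000, SKU-4187 ≈ 1500; 2000/1500 ≈ 1.33.

≈ 1.33×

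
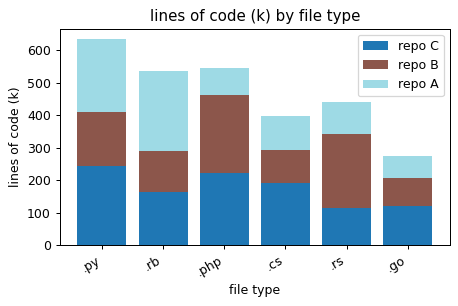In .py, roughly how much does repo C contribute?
≈ 200

repo C top ≈ 200, bottom ≈ 0; segment ≈ 200.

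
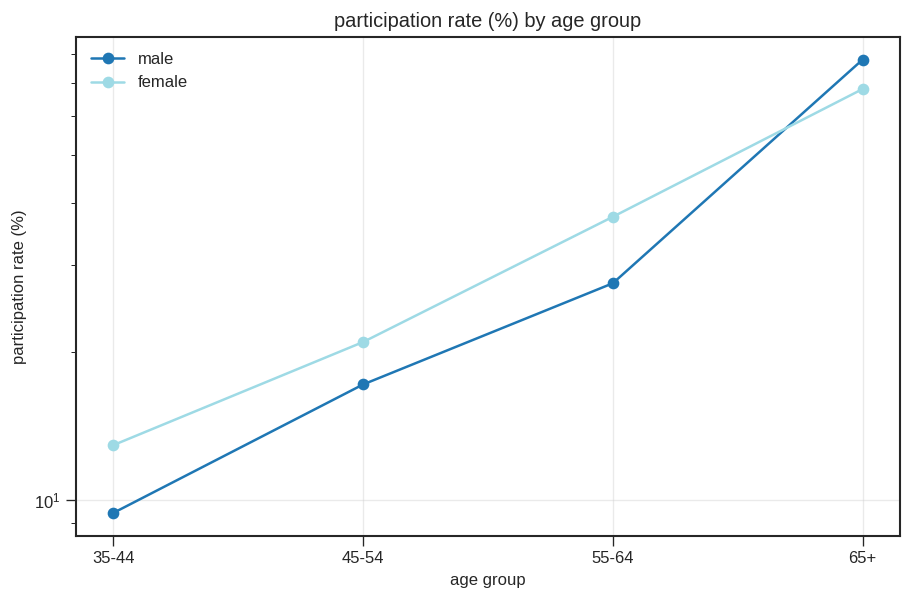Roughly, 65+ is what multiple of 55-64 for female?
65+ ≈ 70, 55-64 ≈ 40; 70/40 ≈ 1.75.

≈ 1.75×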